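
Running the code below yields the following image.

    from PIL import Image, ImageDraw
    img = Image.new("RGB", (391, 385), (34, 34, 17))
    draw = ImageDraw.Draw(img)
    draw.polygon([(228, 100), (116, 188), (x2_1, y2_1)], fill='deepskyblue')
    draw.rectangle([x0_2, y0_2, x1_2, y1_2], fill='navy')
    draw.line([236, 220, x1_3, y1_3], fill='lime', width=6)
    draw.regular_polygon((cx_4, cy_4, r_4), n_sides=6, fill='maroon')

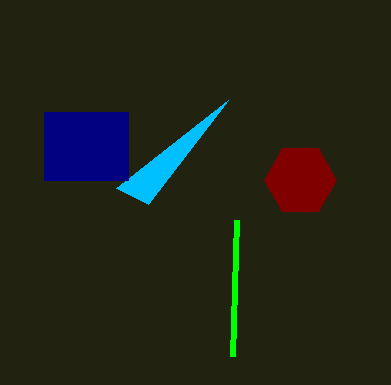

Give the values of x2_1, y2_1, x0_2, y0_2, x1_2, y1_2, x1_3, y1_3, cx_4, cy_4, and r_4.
x2_1 = 148, y2_1 = 204, x0_2 = 44, y0_2 = 112, x1_2 = 128, y1_2 = 180, x1_3 = 232, y1_3 = 356, cx_4 = 300, cy_4 = 180, r_4 = 36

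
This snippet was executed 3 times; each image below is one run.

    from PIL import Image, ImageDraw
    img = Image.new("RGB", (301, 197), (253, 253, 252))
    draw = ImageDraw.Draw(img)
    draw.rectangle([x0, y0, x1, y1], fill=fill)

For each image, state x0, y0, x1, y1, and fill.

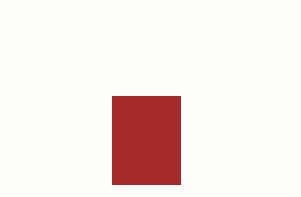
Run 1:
x0 = 112; y0 = 96; x1 = 180; y1 = 184; fill = 'brown'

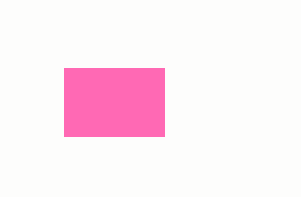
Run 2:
x0 = 64
y0 = 68
x1 = 164
y1 = 136
fill = 'hotpink'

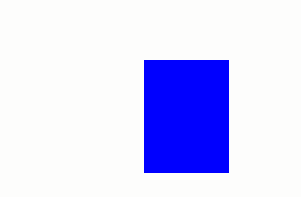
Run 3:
x0 = 144, y0 = 60, x1 = 228, y1 = 172, fill = 'blue'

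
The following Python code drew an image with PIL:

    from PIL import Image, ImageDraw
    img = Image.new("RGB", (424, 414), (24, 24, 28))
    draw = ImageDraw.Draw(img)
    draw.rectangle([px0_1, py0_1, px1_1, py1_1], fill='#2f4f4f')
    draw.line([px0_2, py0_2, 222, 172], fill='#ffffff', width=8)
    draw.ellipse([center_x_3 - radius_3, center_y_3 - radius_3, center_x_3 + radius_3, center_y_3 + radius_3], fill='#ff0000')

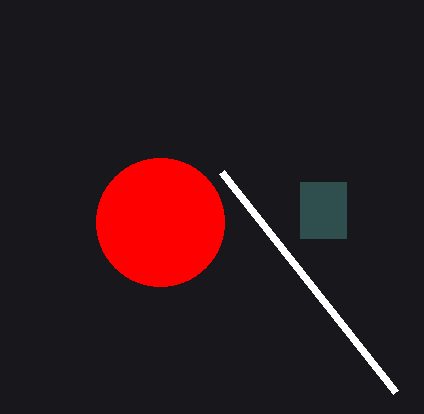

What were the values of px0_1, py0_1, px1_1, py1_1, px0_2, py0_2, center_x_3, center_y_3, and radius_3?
px0_1 = 300
py0_1 = 182
px1_1 = 346
py1_1 = 238
px0_2 = 396
py0_2 = 392
center_x_3 = 160
center_y_3 = 222
radius_3 = 64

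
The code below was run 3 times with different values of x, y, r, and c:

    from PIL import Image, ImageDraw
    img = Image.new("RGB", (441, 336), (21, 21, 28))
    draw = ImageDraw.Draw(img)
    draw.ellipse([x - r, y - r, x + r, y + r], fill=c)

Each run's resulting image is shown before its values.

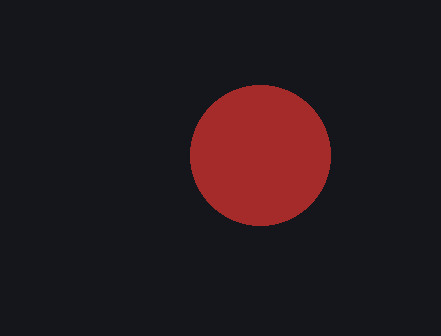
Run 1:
x = 260; y = 155; r = 70; c = 'brown'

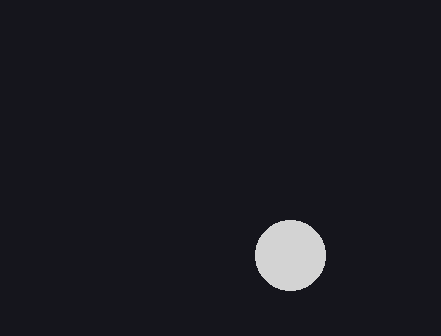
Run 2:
x = 290; y = 255; r = 35; c = 'lightgray'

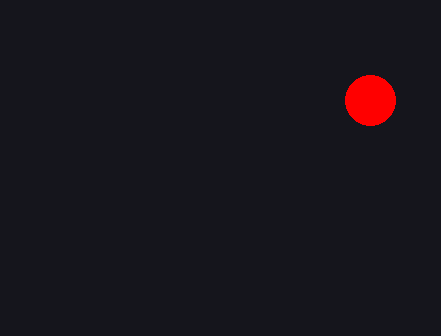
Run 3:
x = 370; y = 100; r = 25; c = 'red'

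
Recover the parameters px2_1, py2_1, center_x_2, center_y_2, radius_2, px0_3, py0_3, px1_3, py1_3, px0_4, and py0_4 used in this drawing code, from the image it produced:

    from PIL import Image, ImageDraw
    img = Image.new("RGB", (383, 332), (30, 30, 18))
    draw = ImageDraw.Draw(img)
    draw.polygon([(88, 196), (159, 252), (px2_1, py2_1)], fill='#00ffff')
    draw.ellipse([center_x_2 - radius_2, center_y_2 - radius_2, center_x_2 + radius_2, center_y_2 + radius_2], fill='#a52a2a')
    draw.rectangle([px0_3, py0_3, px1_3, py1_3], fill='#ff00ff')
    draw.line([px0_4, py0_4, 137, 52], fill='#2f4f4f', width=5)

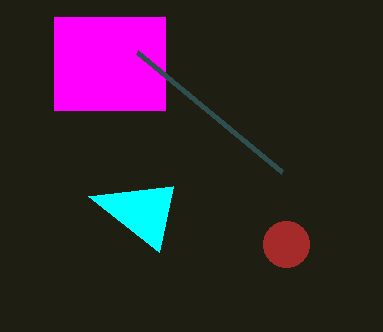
px2_1 = 173, py2_1 = 186, center_x_2 = 286, center_y_2 = 244, radius_2 = 23, px0_3 = 54, py0_3 = 17, px1_3 = 165, py1_3 = 110, px0_4 = 282, py0_4 = 172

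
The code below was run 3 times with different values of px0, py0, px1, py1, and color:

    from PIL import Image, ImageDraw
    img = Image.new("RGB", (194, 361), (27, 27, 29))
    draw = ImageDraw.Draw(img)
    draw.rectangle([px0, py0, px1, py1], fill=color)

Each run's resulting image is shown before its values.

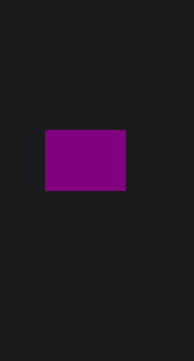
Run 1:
px0 = 45
py0 = 130
px1 = 125
py1 = 190
color = 'purple'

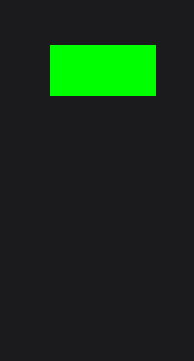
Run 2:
px0 = 50; py0 = 45; px1 = 155; py1 = 95; color = 'lime'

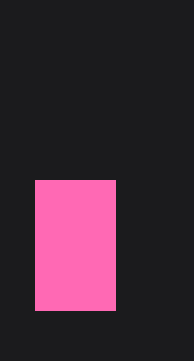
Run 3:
px0 = 35; py0 = 180; px1 = 115; py1 = 310; color = 'hotpink'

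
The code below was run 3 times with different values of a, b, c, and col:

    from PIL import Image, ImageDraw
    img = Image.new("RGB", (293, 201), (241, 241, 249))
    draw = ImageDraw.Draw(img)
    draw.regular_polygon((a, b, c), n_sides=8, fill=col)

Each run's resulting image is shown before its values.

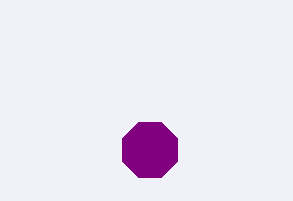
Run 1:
a = 150, b = 150, c = 30, col = 'purple'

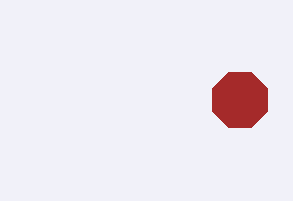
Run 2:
a = 240
b = 100
c = 30
col = 'brown'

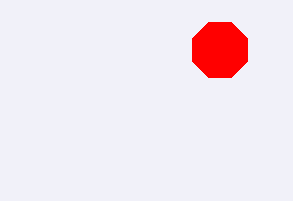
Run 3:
a = 220; b = 50; c = 30; col = 'red'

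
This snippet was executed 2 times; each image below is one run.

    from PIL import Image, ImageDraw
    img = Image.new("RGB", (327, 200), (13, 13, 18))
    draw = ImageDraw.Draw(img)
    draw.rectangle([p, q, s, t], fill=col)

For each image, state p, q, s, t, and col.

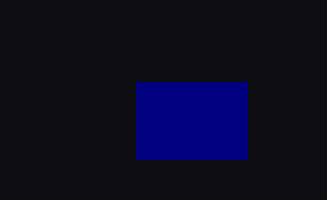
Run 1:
p = 136; q = 81; s = 246; t = 159; col = 'navy'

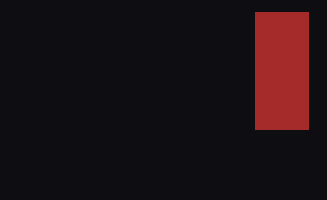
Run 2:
p = 255; q = 12; s = 308; t = 129; col = 'brown'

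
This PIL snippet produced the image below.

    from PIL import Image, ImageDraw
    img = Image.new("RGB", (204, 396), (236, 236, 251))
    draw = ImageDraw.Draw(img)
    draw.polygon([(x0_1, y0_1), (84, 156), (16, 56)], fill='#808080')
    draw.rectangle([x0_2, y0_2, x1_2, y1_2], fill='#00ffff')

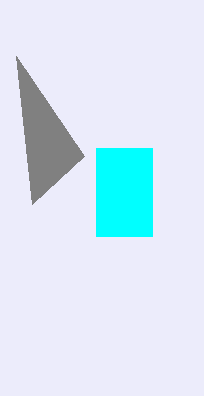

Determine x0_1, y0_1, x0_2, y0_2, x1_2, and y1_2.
x0_1 = 32; y0_1 = 204; x0_2 = 96; y0_2 = 148; x1_2 = 152; y1_2 = 236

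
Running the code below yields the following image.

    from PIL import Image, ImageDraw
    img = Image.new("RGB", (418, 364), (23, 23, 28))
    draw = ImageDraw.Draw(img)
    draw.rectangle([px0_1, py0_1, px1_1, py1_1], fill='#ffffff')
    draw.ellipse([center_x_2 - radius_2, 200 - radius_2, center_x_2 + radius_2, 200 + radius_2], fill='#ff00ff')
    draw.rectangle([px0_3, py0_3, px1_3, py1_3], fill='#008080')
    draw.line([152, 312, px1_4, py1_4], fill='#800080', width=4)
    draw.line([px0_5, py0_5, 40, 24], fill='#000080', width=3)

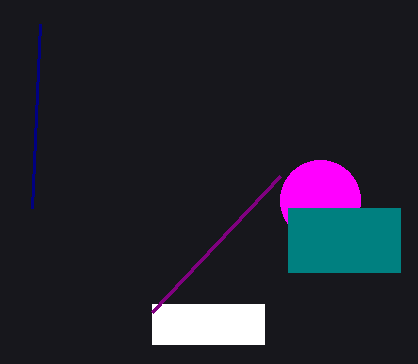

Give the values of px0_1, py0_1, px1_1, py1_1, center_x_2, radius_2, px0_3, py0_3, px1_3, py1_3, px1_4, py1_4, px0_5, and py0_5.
px0_1 = 152; py0_1 = 304; px1_1 = 264; py1_1 = 344; center_x_2 = 320; radius_2 = 40; px0_3 = 288; py0_3 = 208; px1_3 = 400; py1_3 = 272; px1_4 = 280; py1_4 = 176; px0_5 = 32; py0_5 = 208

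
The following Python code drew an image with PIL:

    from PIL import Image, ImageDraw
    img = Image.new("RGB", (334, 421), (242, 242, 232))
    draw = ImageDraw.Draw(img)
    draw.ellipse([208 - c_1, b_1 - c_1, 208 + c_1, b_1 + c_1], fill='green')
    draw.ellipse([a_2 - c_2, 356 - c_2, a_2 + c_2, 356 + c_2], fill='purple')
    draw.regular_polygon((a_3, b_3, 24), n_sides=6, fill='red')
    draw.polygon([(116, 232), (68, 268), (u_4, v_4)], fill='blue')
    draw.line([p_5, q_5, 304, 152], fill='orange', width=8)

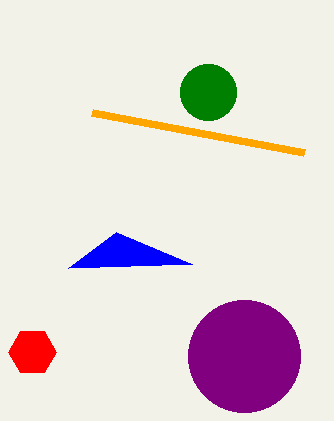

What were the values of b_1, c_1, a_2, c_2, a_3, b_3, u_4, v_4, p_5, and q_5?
b_1 = 92, c_1 = 28, a_2 = 244, c_2 = 56, a_3 = 32, b_3 = 352, u_4 = 192, v_4 = 264, p_5 = 92, q_5 = 112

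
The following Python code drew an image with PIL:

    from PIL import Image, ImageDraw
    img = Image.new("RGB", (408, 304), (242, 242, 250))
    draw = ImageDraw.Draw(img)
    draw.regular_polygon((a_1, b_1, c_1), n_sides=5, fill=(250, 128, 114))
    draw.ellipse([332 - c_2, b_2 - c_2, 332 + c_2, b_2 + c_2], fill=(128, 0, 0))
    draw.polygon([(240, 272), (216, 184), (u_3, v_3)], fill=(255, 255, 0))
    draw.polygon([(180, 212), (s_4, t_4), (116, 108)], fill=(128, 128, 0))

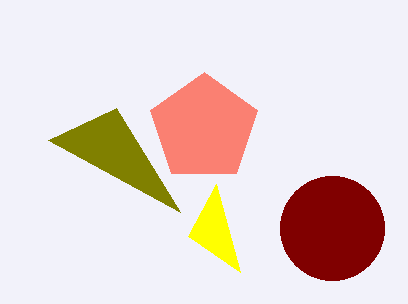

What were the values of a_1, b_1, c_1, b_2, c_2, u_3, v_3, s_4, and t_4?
a_1 = 204, b_1 = 128, c_1 = 56, b_2 = 228, c_2 = 52, u_3 = 188, v_3 = 236, s_4 = 48, t_4 = 140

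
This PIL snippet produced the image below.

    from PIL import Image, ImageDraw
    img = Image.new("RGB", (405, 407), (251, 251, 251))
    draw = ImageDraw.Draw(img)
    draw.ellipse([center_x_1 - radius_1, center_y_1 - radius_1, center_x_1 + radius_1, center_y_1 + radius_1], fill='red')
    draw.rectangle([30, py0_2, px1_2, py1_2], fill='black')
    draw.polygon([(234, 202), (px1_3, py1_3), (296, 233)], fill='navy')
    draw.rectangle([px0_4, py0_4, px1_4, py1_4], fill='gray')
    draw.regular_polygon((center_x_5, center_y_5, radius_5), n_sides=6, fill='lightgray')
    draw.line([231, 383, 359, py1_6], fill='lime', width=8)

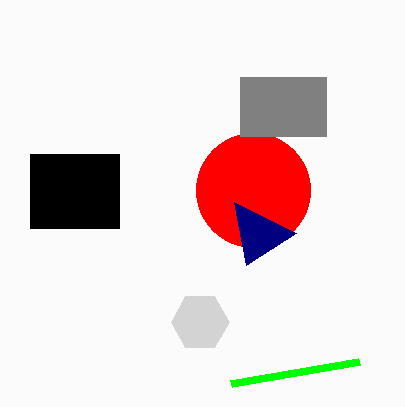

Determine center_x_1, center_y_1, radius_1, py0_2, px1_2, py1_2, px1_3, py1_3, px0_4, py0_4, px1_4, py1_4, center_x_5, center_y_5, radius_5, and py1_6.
center_x_1 = 253, center_y_1 = 190, radius_1 = 57, py0_2 = 154, px1_2 = 119, py1_2 = 228, px1_3 = 246, py1_3 = 265, px0_4 = 240, py0_4 = 77, px1_4 = 326, py1_4 = 136, center_x_5 = 200, center_y_5 = 322, radius_5 = 29, py1_6 = 361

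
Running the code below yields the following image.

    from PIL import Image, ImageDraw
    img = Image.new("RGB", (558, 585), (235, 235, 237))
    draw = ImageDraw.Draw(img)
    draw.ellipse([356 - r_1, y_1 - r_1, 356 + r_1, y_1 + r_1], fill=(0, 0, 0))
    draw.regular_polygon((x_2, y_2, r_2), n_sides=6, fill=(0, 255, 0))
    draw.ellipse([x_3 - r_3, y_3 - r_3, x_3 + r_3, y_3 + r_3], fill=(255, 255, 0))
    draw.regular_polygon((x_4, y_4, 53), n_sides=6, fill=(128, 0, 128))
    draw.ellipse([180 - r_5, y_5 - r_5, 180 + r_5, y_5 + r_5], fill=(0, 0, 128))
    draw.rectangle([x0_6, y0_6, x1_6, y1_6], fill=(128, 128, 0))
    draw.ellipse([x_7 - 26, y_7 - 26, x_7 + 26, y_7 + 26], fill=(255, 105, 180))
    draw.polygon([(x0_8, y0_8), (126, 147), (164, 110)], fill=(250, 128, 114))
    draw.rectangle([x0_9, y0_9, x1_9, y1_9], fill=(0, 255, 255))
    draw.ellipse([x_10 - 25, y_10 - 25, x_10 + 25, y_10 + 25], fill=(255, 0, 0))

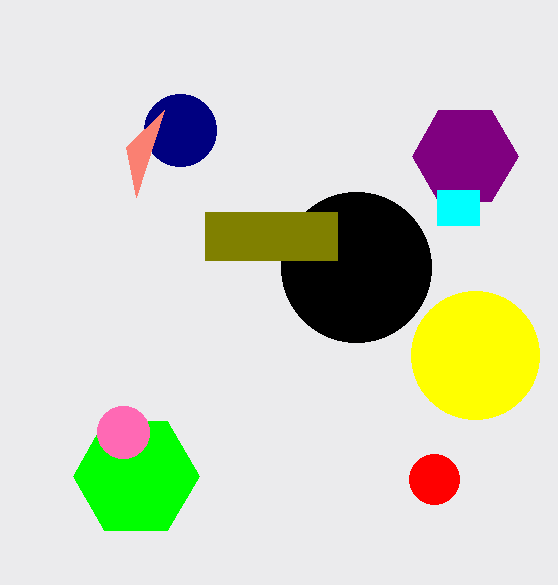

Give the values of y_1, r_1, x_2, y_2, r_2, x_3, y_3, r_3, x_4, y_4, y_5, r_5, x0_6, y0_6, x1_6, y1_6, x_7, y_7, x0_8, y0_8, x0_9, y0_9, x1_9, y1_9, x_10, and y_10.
y_1 = 267, r_1 = 75, x_2 = 136, y_2 = 476, r_2 = 63, x_3 = 475, y_3 = 355, r_3 = 64, x_4 = 465, y_4 = 156, y_5 = 130, r_5 = 36, x0_6 = 205, y0_6 = 212, x1_6 = 337, y1_6 = 260, x_7 = 123, y_7 = 432, x0_8 = 136, y0_8 = 197, x0_9 = 437, y0_9 = 190, x1_9 = 479, y1_9 = 225, x_10 = 434, y_10 = 479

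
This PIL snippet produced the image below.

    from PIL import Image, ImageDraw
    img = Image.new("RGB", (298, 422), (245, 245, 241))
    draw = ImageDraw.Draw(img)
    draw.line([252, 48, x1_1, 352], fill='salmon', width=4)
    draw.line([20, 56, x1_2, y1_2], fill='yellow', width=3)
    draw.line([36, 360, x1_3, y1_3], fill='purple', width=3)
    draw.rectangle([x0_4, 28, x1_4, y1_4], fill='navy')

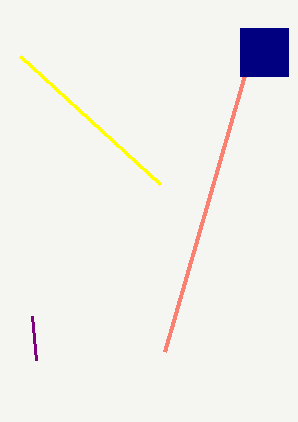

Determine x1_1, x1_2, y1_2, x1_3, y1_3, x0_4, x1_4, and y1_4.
x1_1 = 164
x1_2 = 160
y1_2 = 184
x1_3 = 32
y1_3 = 316
x0_4 = 240
x1_4 = 288
y1_4 = 76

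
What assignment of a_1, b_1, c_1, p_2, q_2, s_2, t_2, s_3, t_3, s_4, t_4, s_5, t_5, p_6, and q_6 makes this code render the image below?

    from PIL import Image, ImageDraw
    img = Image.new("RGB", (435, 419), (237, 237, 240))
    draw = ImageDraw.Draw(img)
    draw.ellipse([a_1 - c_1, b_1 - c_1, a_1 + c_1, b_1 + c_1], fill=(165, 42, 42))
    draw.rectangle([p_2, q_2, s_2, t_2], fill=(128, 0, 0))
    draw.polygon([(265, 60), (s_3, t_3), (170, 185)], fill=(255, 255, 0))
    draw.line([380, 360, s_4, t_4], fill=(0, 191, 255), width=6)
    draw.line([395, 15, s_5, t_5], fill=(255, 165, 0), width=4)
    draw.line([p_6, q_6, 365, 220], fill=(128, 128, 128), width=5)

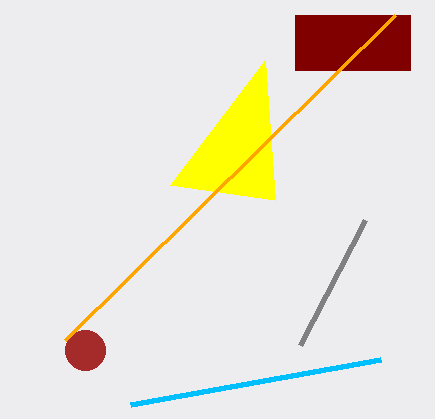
a_1 = 85, b_1 = 350, c_1 = 20, p_2 = 295, q_2 = 15, s_2 = 410, t_2 = 70, s_3 = 275, t_3 = 200, s_4 = 130, t_4 = 405, s_5 = 65, t_5 = 340, p_6 = 300, q_6 = 345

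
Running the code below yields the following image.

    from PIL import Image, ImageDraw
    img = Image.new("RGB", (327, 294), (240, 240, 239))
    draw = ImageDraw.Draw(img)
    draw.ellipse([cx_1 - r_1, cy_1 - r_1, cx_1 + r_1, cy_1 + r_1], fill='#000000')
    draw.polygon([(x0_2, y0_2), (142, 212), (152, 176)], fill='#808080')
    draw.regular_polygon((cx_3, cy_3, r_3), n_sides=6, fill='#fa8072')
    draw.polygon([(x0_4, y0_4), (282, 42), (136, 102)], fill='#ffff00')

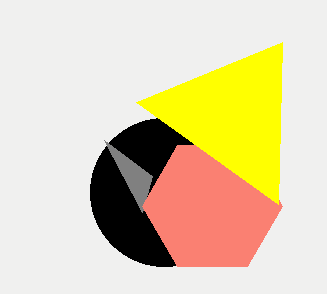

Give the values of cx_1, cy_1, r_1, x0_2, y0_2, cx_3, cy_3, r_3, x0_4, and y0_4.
cx_1 = 164
cy_1 = 192
r_1 = 74
x0_2 = 104
y0_2 = 140
cx_3 = 212
cy_3 = 206
r_3 = 70
x0_4 = 278
y0_4 = 204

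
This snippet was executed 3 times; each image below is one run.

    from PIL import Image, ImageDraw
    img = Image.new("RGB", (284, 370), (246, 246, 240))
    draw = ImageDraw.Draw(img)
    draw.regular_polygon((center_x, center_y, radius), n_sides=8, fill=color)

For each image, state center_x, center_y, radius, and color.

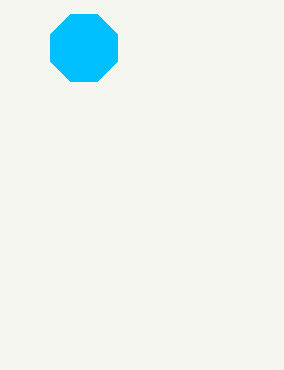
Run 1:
center_x = 84
center_y = 48
radius = 36
color = 'deepskyblue'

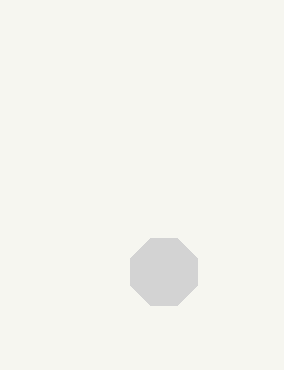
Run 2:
center_x = 164
center_y = 272
radius = 36
color = 'lightgray'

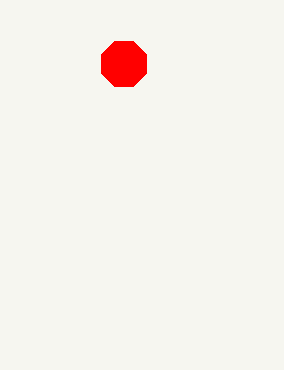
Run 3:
center_x = 124
center_y = 64
radius = 24
color = 'red'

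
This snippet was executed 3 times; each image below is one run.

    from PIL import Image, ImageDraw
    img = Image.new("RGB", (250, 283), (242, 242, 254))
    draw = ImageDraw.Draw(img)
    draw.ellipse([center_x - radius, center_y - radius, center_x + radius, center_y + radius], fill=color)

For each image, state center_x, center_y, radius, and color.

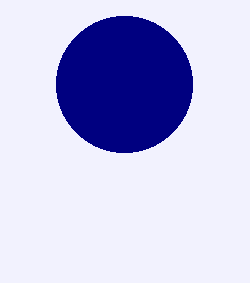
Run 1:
center_x = 124
center_y = 84
radius = 68
color = 'navy'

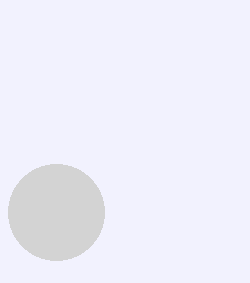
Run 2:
center_x = 56, center_y = 212, radius = 48, color = 'lightgray'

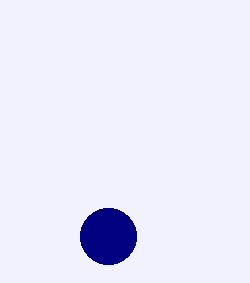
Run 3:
center_x = 108
center_y = 236
radius = 28
color = 'navy'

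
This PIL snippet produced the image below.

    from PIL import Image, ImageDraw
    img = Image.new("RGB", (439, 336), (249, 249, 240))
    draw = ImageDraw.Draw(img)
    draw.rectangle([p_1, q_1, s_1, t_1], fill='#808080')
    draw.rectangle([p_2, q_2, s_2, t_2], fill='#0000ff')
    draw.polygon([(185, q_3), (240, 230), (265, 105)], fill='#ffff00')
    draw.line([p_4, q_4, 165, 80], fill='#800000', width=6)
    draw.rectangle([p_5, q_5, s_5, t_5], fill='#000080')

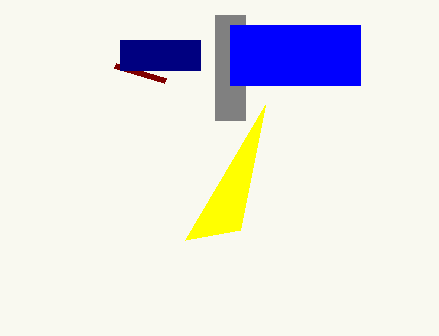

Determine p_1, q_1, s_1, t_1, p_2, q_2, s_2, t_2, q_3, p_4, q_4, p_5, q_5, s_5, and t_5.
p_1 = 215; q_1 = 15; s_1 = 245; t_1 = 120; p_2 = 230; q_2 = 25; s_2 = 360; t_2 = 85; q_3 = 240; p_4 = 115; q_4 = 65; p_5 = 120; q_5 = 40; s_5 = 200; t_5 = 70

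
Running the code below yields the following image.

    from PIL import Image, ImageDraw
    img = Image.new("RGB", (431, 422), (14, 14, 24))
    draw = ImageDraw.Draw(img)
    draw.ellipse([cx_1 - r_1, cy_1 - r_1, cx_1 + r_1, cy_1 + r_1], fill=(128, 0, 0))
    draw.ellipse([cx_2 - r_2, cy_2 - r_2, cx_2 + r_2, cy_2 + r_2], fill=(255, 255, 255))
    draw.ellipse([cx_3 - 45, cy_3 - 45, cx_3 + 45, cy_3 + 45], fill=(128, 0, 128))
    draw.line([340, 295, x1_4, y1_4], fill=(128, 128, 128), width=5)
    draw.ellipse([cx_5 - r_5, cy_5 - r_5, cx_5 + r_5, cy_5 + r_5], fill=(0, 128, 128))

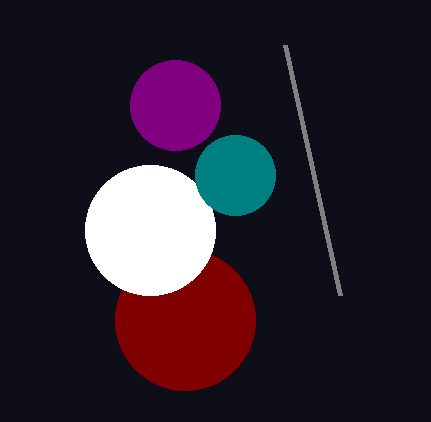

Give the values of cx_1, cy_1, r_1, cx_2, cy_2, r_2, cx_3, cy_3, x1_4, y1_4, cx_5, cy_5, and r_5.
cx_1 = 185; cy_1 = 320; r_1 = 70; cx_2 = 150; cy_2 = 230; r_2 = 65; cx_3 = 175; cy_3 = 105; x1_4 = 285; y1_4 = 45; cx_5 = 235; cy_5 = 175; r_5 = 40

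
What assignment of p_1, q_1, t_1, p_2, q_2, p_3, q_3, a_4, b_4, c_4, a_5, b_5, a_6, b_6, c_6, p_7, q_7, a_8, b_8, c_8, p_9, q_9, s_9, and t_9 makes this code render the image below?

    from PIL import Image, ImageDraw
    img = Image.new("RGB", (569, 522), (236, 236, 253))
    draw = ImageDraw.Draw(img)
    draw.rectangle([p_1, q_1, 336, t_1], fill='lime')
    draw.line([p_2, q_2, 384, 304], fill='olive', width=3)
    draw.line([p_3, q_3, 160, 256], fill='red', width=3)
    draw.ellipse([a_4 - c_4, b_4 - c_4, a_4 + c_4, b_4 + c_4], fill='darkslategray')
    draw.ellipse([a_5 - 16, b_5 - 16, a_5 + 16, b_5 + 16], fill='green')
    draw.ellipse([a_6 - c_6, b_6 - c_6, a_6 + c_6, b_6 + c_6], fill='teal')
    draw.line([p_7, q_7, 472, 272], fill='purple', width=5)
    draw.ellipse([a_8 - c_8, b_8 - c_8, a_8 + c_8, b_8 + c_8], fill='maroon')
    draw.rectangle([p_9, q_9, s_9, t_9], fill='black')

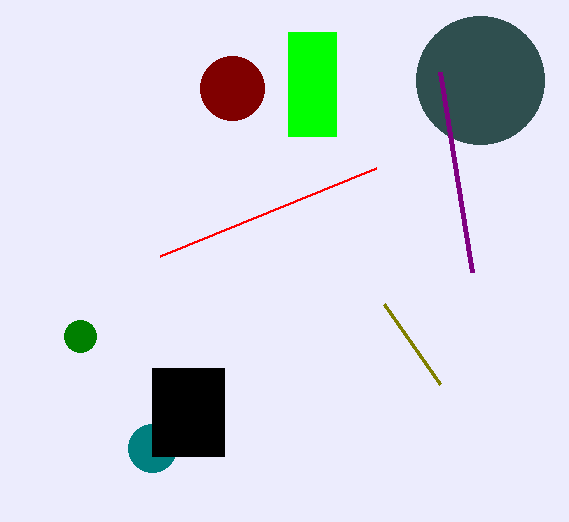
p_1 = 288
q_1 = 32
t_1 = 136
p_2 = 440
q_2 = 384
p_3 = 376
q_3 = 168
a_4 = 480
b_4 = 80
c_4 = 64
a_5 = 80
b_5 = 336
a_6 = 152
b_6 = 448
c_6 = 24
p_7 = 440
q_7 = 72
a_8 = 232
b_8 = 88
c_8 = 32
p_9 = 152
q_9 = 368
s_9 = 224
t_9 = 456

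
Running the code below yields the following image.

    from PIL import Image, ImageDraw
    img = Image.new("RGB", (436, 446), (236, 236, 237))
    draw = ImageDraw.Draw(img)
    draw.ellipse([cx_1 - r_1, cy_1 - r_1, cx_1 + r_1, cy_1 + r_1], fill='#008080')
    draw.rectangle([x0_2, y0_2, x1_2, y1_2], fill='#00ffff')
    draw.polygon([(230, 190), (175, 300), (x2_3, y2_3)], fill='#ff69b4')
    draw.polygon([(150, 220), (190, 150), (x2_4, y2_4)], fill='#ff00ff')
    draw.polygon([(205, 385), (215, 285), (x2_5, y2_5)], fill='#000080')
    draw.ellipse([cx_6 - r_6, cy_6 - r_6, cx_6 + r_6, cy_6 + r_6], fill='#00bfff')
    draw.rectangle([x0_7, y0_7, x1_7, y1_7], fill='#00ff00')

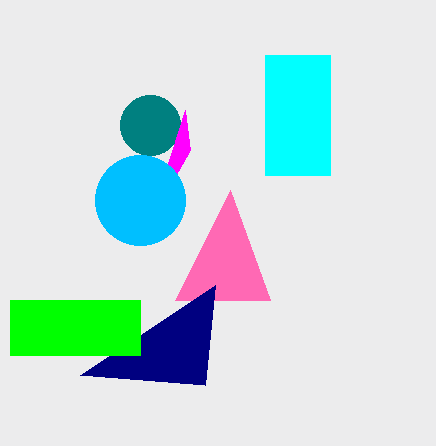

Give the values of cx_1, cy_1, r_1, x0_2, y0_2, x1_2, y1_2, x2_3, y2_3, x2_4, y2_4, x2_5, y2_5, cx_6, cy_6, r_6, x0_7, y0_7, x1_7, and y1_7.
cx_1 = 150
cy_1 = 125
r_1 = 30
x0_2 = 265
y0_2 = 55
x1_2 = 330
y1_2 = 175
x2_3 = 270
y2_3 = 300
x2_4 = 185
y2_4 = 110
x2_5 = 80
y2_5 = 375
cx_6 = 140
cy_6 = 200
r_6 = 45
x0_7 = 10
y0_7 = 300
x1_7 = 140
y1_7 = 355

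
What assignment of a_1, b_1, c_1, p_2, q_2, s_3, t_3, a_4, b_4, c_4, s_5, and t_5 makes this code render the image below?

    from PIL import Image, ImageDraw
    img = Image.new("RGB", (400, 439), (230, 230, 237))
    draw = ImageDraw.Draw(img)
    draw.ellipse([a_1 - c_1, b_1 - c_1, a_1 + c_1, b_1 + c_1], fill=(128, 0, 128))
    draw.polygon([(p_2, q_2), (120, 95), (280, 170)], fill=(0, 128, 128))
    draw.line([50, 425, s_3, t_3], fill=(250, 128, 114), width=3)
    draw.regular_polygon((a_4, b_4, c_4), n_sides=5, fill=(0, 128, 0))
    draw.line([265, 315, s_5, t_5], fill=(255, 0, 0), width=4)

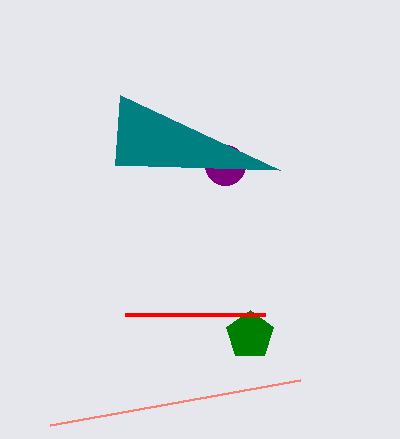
a_1 = 225, b_1 = 165, c_1 = 20, p_2 = 115, q_2 = 165, s_3 = 300, t_3 = 380, a_4 = 250, b_4 = 335, c_4 = 25, s_5 = 125, t_5 = 315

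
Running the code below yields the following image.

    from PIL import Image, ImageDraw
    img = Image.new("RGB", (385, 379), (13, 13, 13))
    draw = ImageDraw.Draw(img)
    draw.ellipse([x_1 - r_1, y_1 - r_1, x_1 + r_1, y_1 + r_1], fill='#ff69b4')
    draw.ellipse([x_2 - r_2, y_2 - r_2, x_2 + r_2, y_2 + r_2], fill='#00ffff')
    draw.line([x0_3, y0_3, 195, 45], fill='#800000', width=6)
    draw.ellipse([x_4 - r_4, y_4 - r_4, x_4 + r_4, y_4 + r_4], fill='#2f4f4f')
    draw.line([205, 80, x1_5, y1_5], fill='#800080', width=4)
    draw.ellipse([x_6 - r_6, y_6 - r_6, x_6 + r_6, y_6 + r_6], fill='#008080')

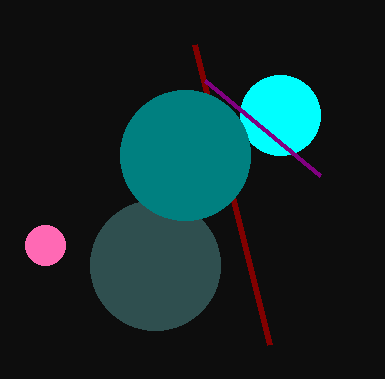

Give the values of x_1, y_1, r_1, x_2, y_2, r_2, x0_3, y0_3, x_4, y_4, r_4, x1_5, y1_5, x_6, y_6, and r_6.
x_1 = 45, y_1 = 245, r_1 = 20, x_2 = 280, y_2 = 115, r_2 = 40, x0_3 = 270, y0_3 = 345, x_4 = 155, y_4 = 265, r_4 = 65, x1_5 = 320, y1_5 = 175, x_6 = 185, y_6 = 155, r_6 = 65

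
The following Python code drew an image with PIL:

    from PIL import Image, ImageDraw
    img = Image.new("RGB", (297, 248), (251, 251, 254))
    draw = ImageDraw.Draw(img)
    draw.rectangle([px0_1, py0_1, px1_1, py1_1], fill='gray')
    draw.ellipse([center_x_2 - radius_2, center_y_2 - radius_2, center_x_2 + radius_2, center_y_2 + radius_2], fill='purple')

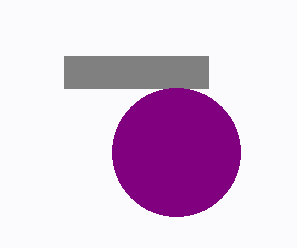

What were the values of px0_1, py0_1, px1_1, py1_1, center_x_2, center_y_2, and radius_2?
px0_1 = 64
py0_1 = 56
px1_1 = 208
py1_1 = 88
center_x_2 = 176
center_y_2 = 152
radius_2 = 64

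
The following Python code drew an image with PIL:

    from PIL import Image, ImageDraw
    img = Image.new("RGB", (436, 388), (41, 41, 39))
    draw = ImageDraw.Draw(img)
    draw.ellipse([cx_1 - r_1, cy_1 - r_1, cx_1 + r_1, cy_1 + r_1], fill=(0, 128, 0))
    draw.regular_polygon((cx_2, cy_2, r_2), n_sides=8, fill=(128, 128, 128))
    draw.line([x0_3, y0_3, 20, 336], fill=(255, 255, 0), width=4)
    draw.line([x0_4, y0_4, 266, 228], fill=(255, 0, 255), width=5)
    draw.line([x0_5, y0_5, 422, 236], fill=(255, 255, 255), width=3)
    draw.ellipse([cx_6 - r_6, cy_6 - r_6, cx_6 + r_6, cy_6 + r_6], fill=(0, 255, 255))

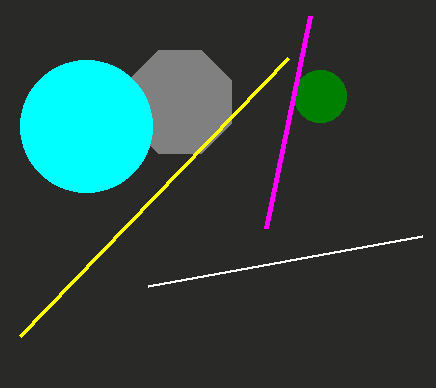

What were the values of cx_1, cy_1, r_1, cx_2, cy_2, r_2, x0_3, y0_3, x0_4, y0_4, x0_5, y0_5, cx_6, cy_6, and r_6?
cx_1 = 320; cy_1 = 96; r_1 = 26; cx_2 = 180; cy_2 = 102; r_2 = 56; x0_3 = 288; y0_3 = 58; x0_4 = 310; y0_4 = 16; x0_5 = 148; y0_5 = 286; cx_6 = 86; cy_6 = 126; r_6 = 66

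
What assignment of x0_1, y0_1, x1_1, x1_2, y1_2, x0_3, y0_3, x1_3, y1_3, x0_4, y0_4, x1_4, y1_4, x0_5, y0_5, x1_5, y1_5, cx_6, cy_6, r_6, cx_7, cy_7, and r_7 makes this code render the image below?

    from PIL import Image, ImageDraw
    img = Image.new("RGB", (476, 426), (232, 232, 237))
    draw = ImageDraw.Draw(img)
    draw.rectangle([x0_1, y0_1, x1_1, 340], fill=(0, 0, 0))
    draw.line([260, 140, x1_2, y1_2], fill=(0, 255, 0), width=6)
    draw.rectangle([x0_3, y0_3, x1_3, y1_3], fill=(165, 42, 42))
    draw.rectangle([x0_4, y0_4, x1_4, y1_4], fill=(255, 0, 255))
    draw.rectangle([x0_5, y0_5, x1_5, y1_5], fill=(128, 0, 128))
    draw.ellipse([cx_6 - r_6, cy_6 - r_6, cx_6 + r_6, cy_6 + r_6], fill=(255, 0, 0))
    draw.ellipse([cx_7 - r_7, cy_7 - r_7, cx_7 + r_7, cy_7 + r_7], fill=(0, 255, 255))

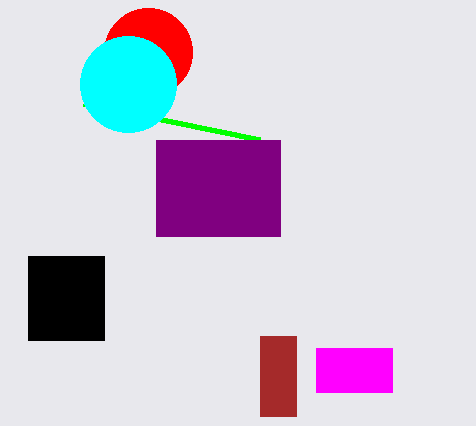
x0_1 = 28; y0_1 = 256; x1_1 = 104; x1_2 = 84; y1_2 = 104; x0_3 = 260; y0_3 = 336; x1_3 = 296; y1_3 = 416; x0_4 = 316; y0_4 = 348; x1_4 = 392; y1_4 = 392; x0_5 = 156; y0_5 = 140; x1_5 = 280; y1_5 = 236; cx_6 = 148; cy_6 = 52; r_6 = 44; cx_7 = 128; cy_7 = 84; r_7 = 48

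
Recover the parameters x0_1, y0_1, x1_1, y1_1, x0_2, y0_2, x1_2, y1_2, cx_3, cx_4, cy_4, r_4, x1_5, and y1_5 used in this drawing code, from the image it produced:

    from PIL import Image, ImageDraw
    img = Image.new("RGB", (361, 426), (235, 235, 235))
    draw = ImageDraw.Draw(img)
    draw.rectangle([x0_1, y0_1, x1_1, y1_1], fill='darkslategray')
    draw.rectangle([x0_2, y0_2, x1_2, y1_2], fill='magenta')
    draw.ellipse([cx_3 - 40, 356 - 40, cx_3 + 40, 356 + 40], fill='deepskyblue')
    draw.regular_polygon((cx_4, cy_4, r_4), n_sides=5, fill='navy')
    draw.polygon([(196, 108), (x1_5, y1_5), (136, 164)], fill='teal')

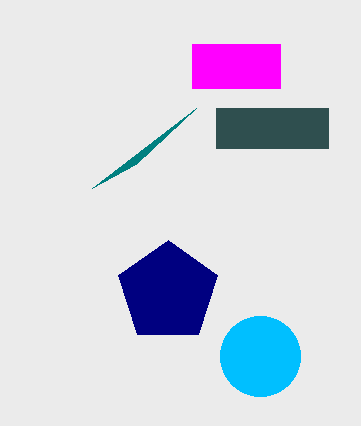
x0_1 = 216, y0_1 = 108, x1_1 = 328, y1_1 = 148, x0_2 = 192, y0_2 = 44, x1_2 = 280, y1_2 = 88, cx_3 = 260, cx_4 = 168, cy_4 = 292, r_4 = 52, x1_5 = 92, y1_5 = 188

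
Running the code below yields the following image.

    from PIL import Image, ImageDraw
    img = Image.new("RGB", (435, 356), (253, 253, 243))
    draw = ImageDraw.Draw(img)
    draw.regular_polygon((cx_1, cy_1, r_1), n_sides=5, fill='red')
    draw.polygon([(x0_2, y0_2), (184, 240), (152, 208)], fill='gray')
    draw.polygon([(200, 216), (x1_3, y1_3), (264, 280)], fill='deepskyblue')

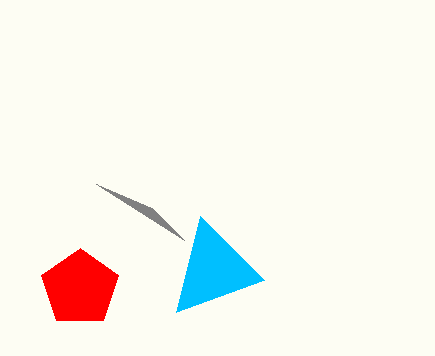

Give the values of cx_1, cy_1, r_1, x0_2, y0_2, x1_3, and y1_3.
cx_1 = 80; cy_1 = 288; r_1 = 40; x0_2 = 96; y0_2 = 184; x1_3 = 176; y1_3 = 312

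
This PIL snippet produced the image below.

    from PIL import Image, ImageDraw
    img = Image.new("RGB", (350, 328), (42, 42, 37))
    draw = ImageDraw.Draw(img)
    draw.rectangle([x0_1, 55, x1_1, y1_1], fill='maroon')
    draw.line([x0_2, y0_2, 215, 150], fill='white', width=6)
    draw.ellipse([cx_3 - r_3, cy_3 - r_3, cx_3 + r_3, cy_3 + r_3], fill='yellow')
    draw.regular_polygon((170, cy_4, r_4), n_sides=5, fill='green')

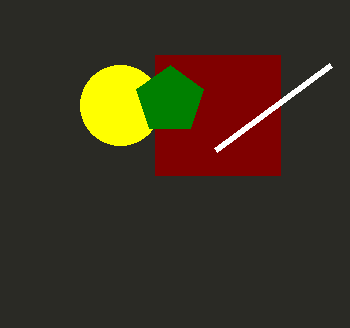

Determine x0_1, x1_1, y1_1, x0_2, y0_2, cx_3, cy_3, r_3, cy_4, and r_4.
x0_1 = 155
x1_1 = 280
y1_1 = 175
x0_2 = 330
y0_2 = 65
cx_3 = 120
cy_3 = 105
r_3 = 40
cy_4 = 100
r_4 = 35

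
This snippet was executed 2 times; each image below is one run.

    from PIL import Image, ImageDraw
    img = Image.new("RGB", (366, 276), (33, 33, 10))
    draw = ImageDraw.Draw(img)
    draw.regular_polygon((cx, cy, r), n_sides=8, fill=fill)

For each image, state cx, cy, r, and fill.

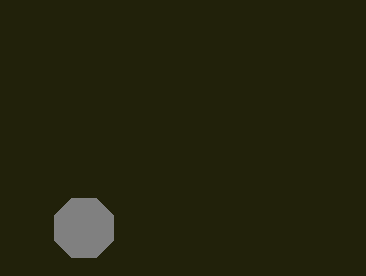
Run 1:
cx = 84
cy = 228
r = 32
fill = 'gray'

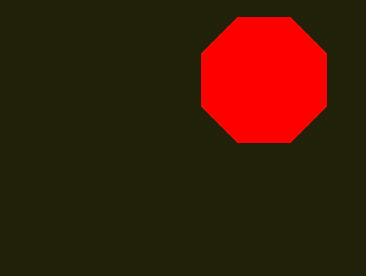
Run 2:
cx = 264; cy = 80; r = 68; fill = 'red'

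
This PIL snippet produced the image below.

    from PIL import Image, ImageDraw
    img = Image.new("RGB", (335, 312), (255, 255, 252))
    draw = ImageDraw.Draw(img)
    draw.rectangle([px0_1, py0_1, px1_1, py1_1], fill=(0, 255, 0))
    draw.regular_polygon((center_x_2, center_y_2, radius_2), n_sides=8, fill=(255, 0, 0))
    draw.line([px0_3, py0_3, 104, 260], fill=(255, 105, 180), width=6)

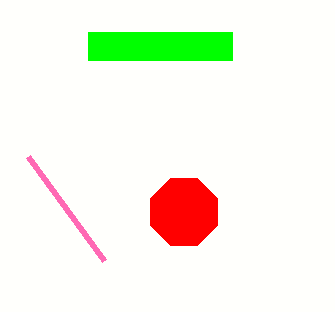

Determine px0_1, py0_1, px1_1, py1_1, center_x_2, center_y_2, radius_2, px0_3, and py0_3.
px0_1 = 88; py0_1 = 32; px1_1 = 232; py1_1 = 60; center_x_2 = 184; center_y_2 = 212; radius_2 = 36; px0_3 = 28; py0_3 = 156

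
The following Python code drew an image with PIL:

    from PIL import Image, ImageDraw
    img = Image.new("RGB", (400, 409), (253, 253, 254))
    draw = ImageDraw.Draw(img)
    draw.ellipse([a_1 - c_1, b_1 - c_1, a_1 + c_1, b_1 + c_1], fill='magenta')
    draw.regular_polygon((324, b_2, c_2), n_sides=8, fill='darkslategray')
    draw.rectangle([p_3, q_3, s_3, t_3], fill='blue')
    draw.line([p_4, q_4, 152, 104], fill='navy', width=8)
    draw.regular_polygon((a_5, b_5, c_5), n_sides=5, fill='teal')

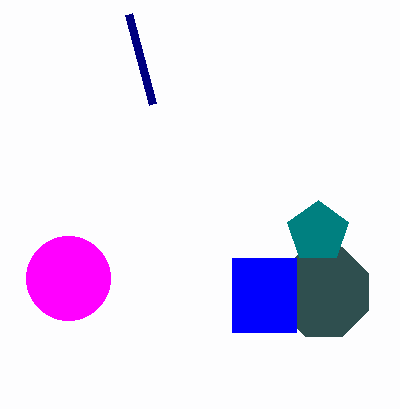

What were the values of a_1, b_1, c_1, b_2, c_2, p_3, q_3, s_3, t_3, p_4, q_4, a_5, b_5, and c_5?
a_1 = 68, b_1 = 278, c_1 = 42, b_2 = 292, c_2 = 48, p_3 = 232, q_3 = 258, s_3 = 296, t_3 = 332, p_4 = 128, q_4 = 14, a_5 = 318, b_5 = 232, c_5 = 32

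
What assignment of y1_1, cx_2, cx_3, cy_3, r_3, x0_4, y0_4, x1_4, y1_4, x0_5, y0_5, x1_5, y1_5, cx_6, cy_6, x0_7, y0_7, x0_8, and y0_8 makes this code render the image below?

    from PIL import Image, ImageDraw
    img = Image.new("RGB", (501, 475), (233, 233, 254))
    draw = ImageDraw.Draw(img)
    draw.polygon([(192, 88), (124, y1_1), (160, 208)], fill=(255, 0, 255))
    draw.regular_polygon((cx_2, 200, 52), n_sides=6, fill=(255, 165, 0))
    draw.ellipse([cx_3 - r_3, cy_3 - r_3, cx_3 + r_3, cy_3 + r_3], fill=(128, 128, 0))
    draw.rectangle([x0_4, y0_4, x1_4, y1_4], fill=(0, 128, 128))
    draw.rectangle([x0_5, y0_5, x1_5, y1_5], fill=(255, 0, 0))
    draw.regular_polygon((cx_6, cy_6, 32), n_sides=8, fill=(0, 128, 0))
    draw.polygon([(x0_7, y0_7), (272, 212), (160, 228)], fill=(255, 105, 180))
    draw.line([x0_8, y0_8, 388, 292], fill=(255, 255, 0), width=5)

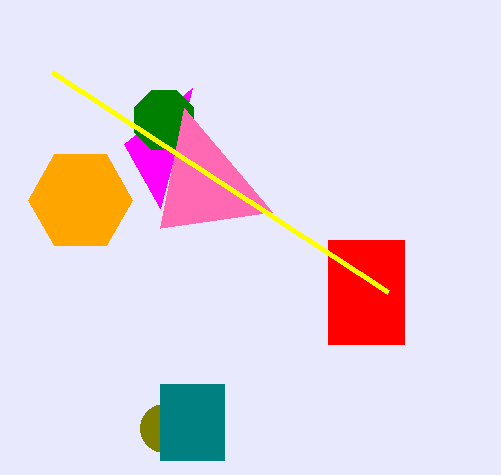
y1_1 = 144
cx_2 = 80
cx_3 = 164
cy_3 = 428
r_3 = 24
x0_4 = 160
y0_4 = 384
x1_4 = 224
y1_4 = 460
x0_5 = 328
y0_5 = 240
x1_5 = 404
y1_5 = 344
cx_6 = 164
cy_6 = 120
x0_7 = 184
y0_7 = 108
x0_8 = 52
y0_8 = 72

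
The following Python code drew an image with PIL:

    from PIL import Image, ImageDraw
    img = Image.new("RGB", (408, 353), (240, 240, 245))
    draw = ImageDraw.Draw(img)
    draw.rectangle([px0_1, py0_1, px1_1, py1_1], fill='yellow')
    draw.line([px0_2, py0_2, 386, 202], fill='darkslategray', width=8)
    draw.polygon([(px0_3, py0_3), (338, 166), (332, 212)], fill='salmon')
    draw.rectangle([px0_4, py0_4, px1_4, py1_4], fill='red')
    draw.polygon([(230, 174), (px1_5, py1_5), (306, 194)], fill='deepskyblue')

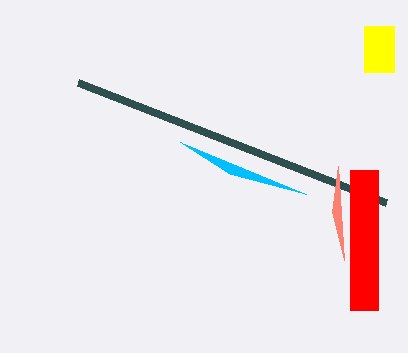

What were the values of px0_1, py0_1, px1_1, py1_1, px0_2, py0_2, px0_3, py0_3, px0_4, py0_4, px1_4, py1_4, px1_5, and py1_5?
px0_1 = 364, py0_1 = 26, px1_1 = 394, py1_1 = 72, px0_2 = 78, py0_2 = 82, px0_3 = 344, py0_3 = 260, px0_4 = 350, py0_4 = 170, px1_4 = 378, py1_4 = 310, px1_5 = 180, py1_5 = 142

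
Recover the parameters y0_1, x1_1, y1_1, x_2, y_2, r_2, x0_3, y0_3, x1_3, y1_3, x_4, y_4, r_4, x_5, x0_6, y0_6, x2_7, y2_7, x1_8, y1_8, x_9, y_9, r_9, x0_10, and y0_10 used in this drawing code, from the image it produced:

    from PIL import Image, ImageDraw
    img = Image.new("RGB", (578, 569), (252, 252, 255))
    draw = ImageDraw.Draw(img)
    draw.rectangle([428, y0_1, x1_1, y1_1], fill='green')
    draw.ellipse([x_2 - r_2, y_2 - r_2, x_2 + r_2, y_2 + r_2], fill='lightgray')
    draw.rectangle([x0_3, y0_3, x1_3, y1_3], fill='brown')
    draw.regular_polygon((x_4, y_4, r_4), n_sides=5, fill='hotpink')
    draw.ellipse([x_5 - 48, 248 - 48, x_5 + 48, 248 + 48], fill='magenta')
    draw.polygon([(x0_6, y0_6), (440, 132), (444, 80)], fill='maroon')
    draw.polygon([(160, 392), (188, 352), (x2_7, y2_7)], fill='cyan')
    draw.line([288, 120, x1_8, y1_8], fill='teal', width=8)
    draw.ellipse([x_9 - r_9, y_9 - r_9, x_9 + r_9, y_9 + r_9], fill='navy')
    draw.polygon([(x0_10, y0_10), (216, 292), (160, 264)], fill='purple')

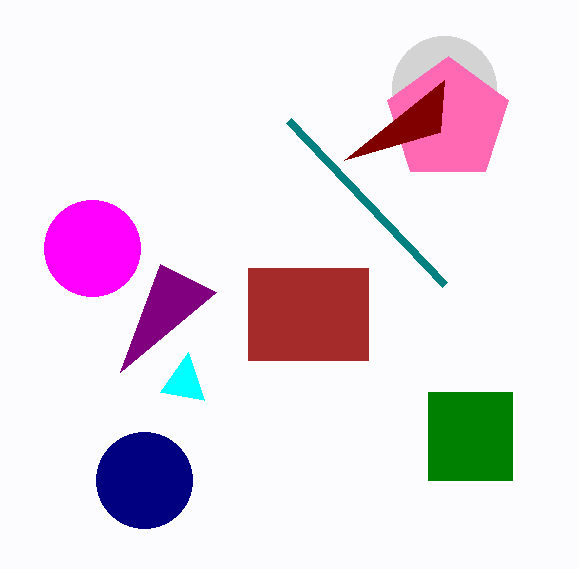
y0_1 = 392; x1_1 = 512; y1_1 = 480; x_2 = 444; y_2 = 88; r_2 = 52; x0_3 = 248; y0_3 = 268; x1_3 = 368; y1_3 = 360; x_4 = 448; y_4 = 120; r_4 = 64; x_5 = 92; x0_6 = 344; y0_6 = 160; x2_7 = 204; y2_7 = 400; x1_8 = 444; y1_8 = 284; x_9 = 144; y_9 = 480; r_9 = 48; x0_10 = 120; y0_10 = 372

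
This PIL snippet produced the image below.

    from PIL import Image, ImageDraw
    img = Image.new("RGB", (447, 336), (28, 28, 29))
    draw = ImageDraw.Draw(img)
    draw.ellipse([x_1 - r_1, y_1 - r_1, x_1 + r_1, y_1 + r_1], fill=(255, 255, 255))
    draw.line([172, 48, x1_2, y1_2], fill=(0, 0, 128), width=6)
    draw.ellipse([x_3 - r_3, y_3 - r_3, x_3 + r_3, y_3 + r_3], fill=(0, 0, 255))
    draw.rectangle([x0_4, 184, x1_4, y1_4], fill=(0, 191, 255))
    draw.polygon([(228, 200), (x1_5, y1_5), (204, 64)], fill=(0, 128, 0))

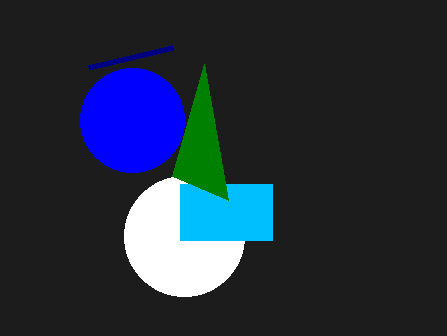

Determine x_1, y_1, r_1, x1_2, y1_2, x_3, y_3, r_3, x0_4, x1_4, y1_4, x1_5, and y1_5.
x_1 = 184
y_1 = 236
r_1 = 60
x1_2 = 88
y1_2 = 68
x_3 = 132
y_3 = 120
r_3 = 52
x0_4 = 180
x1_4 = 272
y1_4 = 240
x1_5 = 172
y1_5 = 176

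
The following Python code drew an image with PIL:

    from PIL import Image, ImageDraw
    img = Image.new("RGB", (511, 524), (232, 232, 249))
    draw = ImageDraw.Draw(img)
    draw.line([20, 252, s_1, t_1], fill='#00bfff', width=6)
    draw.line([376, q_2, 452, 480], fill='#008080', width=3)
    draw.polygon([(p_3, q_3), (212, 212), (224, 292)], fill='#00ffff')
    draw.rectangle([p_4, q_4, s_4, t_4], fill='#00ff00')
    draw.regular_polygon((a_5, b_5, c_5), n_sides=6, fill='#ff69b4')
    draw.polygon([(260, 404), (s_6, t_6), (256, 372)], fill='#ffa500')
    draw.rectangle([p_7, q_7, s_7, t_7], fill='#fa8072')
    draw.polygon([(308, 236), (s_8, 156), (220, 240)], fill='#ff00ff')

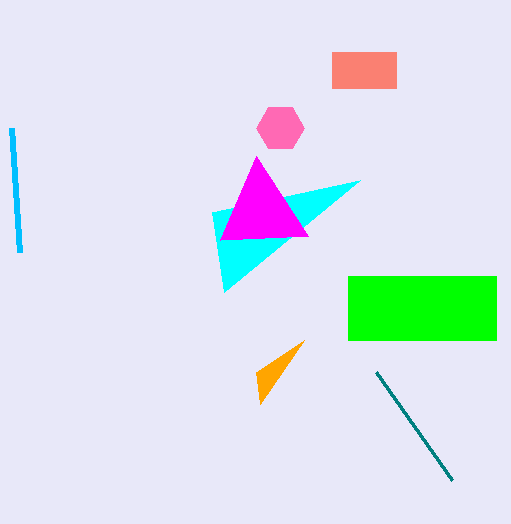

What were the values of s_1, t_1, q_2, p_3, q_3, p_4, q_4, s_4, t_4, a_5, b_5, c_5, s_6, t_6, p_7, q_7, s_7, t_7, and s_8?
s_1 = 12, t_1 = 128, q_2 = 372, p_3 = 360, q_3 = 180, p_4 = 348, q_4 = 276, s_4 = 496, t_4 = 340, a_5 = 280, b_5 = 128, c_5 = 24, s_6 = 304, t_6 = 340, p_7 = 332, q_7 = 52, s_7 = 396, t_7 = 88, s_8 = 256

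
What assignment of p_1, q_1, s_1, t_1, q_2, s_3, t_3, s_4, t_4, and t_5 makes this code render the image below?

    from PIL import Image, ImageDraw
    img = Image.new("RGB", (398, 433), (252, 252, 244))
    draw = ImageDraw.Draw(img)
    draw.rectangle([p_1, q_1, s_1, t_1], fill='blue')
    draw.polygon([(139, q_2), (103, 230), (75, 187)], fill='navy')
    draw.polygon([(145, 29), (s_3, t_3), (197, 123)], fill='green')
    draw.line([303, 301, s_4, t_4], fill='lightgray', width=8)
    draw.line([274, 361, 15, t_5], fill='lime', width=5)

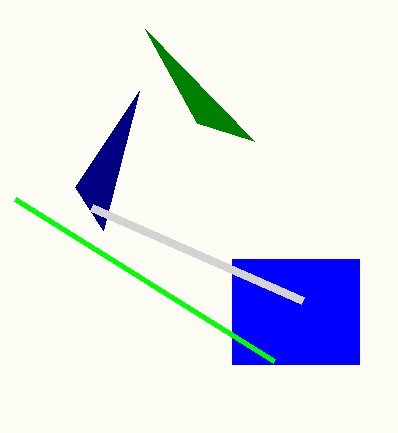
p_1 = 232, q_1 = 259, s_1 = 359, t_1 = 364, q_2 = 91, s_3 = 254, t_3 = 141, s_4 = 92, t_4 = 208, t_5 = 199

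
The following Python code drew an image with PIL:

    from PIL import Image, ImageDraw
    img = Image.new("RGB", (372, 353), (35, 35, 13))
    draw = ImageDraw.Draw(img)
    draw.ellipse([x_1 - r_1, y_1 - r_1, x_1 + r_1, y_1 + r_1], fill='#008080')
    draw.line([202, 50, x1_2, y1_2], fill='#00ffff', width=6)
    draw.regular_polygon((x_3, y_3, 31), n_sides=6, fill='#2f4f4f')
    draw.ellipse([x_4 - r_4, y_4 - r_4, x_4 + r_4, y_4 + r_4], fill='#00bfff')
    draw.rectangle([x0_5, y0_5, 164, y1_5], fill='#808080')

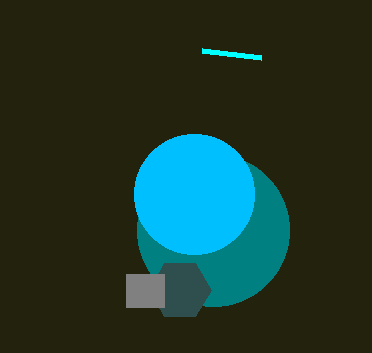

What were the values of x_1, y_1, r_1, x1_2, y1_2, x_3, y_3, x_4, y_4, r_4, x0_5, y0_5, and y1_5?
x_1 = 213; y_1 = 230; r_1 = 76; x1_2 = 261; y1_2 = 57; x_3 = 180; y_3 = 290; x_4 = 194; y_4 = 194; r_4 = 60; x0_5 = 126; y0_5 = 274; y1_5 = 307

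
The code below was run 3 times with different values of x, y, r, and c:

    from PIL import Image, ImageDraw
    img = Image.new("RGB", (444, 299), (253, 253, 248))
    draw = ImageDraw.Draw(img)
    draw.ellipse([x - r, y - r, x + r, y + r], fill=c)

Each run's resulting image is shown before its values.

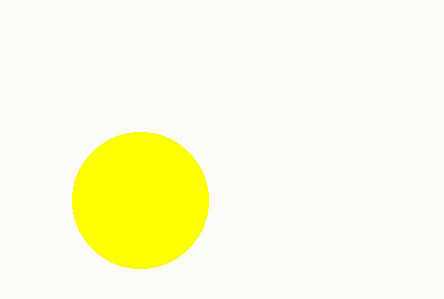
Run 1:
x = 140; y = 200; r = 68; c = 'yellow'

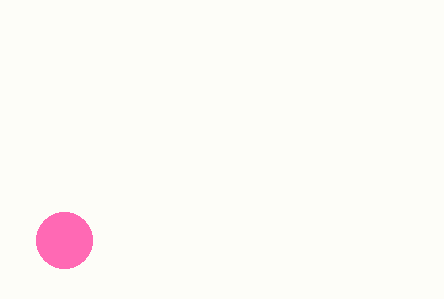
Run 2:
x = 64; y = 240; r = 28; c = 'hotpink'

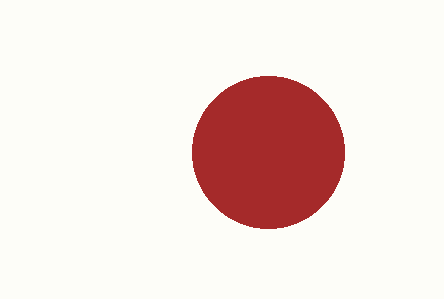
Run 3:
x = 268; y = 152; r = 76; c = 'brown'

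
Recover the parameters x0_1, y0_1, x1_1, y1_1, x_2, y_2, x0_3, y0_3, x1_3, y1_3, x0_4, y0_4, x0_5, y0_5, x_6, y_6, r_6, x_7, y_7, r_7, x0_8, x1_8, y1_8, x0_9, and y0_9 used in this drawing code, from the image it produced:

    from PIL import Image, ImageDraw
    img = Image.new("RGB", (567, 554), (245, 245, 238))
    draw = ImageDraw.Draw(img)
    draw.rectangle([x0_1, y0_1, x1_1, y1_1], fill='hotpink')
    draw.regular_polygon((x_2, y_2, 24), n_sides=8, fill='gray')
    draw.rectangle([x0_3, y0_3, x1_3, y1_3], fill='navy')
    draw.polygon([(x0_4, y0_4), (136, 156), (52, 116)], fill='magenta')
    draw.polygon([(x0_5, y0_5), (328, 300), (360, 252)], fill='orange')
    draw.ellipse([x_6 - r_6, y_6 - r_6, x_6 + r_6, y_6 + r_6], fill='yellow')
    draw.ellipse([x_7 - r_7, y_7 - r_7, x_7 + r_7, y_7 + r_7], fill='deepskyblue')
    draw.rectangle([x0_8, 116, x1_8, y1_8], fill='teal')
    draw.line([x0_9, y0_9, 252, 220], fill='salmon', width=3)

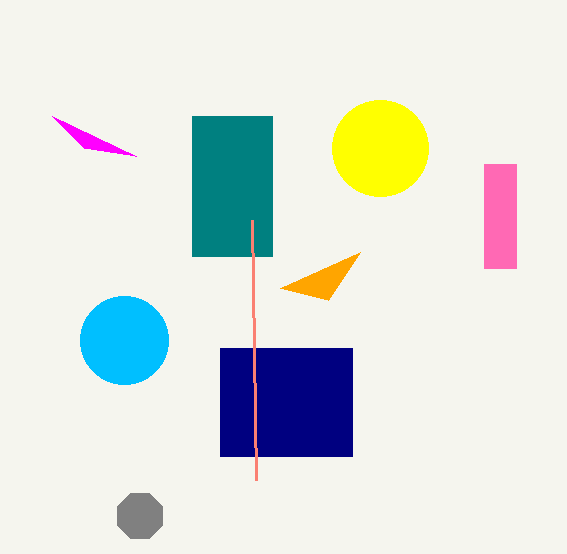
x0_1 = 484, y0_1 = 164, x1_1 = 516, y1_1 = 268, x_2 = 140, y_2 = 516, x0_3 = 220, y0_3 = 348, x1_3 = 352, y1_3 = 456, x0_4 = 84, y0_4 = 148, x0_5 = 280, y0_5 = 288, x_6 = 380, y_6 = 148, r_6 = 48, x_7 = 124, y_7 = 340, r_7 = 44, x0_8 = 192, x1_8 = 272, y1_8 = 256, x0_9 = 256, y0_9 = 480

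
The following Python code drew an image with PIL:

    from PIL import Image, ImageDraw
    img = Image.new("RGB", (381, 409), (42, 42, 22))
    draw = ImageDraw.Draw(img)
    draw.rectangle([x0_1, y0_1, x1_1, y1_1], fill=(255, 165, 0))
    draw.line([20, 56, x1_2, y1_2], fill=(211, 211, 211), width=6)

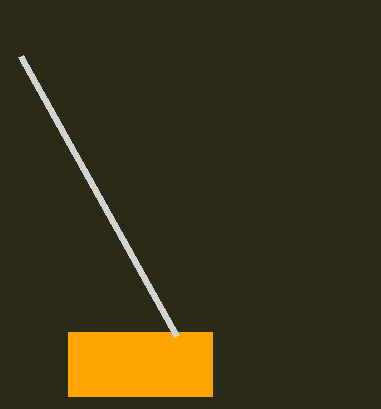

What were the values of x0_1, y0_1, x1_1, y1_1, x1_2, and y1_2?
x0_1 = 68; y0_1 = 332; x1_1 = 212; y1_1 = 396; x1_2 = 176; y1_2 = 336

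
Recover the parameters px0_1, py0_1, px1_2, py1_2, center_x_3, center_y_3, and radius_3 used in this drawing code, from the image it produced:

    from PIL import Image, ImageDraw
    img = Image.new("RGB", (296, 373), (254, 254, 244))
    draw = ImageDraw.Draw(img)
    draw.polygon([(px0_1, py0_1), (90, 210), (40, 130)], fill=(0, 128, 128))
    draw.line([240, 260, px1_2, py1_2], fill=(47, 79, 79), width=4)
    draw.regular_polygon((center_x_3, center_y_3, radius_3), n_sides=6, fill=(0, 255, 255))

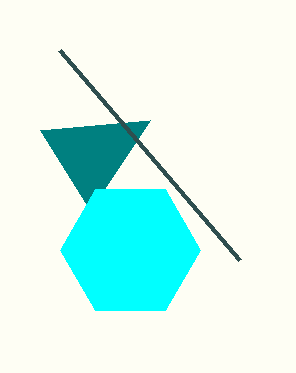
px0_1 = 150
py0_1 = 120
px1_2 = 60
py1_2 = 50
center_x_3 = 130
center_y_3 = 250
radius_3 = 70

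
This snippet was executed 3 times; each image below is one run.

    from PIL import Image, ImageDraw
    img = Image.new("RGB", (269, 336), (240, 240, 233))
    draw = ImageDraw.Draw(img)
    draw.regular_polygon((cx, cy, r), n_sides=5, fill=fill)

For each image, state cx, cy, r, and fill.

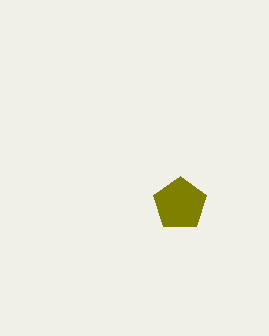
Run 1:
cx = 180, cy = 204, r = 28, fill = 'olive'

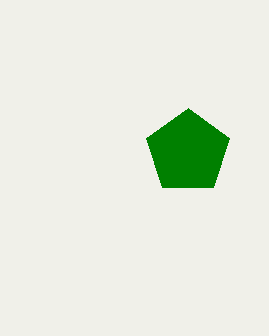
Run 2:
cx = 188; cy = 152; r = 44; fill = 'green'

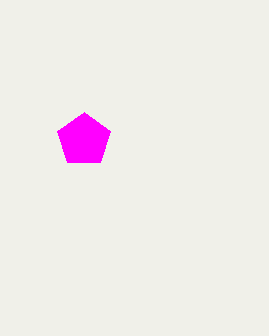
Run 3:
cx = 84; cy = 140; r = 28; fill = 'magenta'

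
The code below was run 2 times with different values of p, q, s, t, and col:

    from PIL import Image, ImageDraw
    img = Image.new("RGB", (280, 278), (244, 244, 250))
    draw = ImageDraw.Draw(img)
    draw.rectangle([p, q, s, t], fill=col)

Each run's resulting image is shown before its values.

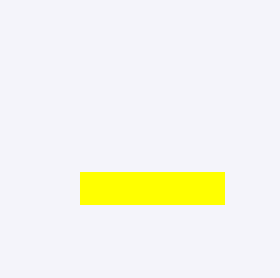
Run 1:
p = 80
q = 172
s = 224
t = 204
col = 'yellow'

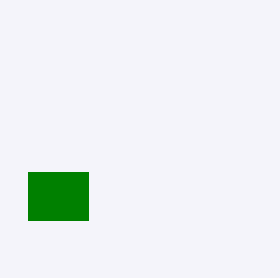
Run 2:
p = 28, q = 172, s = 88, t = 220, col = 'green'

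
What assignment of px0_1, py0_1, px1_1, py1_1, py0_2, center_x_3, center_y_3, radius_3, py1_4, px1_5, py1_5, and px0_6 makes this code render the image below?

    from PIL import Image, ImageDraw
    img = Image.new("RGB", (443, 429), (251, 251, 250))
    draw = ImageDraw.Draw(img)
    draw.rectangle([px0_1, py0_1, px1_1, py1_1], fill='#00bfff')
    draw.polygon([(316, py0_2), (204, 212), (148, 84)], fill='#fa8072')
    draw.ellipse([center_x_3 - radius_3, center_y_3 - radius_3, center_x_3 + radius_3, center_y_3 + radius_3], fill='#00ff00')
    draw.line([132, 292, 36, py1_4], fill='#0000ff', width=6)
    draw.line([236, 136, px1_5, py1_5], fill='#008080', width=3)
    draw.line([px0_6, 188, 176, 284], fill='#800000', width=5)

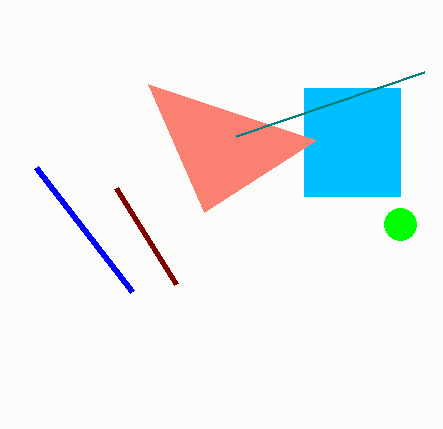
px0_1 = 304; py0_1 = 88; px1_1 = 400; py1_1 = 196; py0_2 = 140; center_x_3 = 400; center_y_3 = 224; radius_3 = 16; py1_4 = 168; px1_5 = 424; py1_5 = 72; px0_6 = 116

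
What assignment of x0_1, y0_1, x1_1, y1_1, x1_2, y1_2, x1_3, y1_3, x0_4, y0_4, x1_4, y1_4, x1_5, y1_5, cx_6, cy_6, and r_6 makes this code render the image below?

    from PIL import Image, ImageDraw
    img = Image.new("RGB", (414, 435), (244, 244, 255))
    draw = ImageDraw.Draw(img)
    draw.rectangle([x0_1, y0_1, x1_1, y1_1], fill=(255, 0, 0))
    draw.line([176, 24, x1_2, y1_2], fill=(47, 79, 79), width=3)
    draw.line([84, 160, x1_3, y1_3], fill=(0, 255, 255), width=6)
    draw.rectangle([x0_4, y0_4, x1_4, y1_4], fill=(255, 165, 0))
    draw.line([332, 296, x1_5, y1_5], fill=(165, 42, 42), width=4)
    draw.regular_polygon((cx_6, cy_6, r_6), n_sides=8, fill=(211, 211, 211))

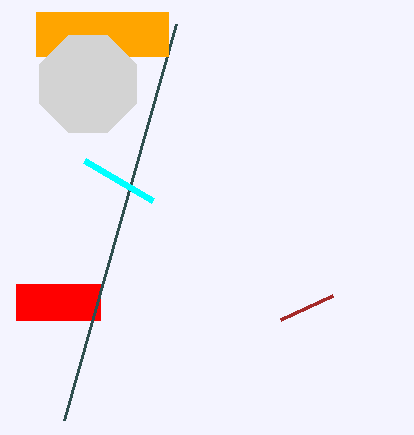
x0_1 = 16, y0_1 = 284, x1_1 = 100, y1_1 = 320, x1_2 = 64, y1_2 = 420, x1_3 = 152, y1_3 = 200, x0_4 = 36, y0_4 = 12, x1_4 = 168, y1_4 = 56, x1_5 = 280, y1_5 = 320, cx_6 = 88, cy_6 = 84, r_6 = 52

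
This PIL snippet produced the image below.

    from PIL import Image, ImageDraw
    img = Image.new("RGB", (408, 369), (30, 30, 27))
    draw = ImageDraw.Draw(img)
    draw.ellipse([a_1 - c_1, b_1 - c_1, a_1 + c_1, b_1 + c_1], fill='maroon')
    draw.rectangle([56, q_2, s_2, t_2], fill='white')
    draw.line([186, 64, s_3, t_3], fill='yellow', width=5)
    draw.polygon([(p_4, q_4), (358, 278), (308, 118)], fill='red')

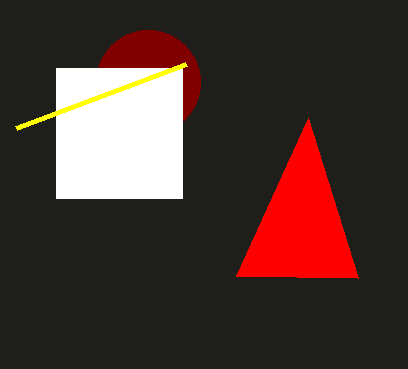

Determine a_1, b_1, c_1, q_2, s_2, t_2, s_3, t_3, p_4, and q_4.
a_1 = 148
b_1 = 82
c_1 = 52
q_2 = 68
s_2 = 182
t_2 = 198
s_3 = 16
t_3 = 128
p_4 = 236
q_4 = 276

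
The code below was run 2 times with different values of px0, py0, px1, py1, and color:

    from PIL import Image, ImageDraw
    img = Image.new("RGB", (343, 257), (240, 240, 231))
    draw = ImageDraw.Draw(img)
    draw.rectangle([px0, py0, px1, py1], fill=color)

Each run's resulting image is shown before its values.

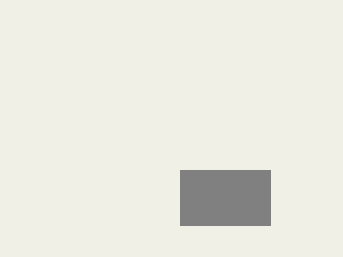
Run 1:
px0 = 180; py0 = 170; px1 = 270; py1 = 225; color = 'gray'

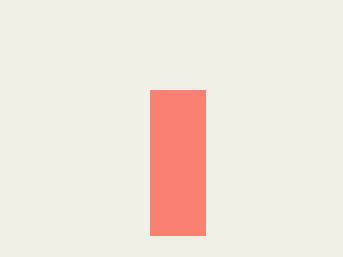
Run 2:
px0 = 150
py0 = 90
px1 = 205
py1 = 235
color = 'salmon'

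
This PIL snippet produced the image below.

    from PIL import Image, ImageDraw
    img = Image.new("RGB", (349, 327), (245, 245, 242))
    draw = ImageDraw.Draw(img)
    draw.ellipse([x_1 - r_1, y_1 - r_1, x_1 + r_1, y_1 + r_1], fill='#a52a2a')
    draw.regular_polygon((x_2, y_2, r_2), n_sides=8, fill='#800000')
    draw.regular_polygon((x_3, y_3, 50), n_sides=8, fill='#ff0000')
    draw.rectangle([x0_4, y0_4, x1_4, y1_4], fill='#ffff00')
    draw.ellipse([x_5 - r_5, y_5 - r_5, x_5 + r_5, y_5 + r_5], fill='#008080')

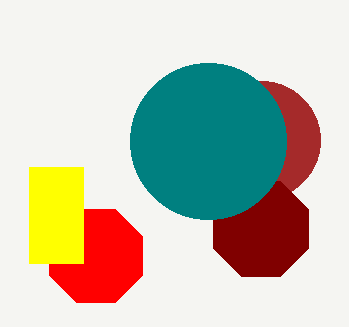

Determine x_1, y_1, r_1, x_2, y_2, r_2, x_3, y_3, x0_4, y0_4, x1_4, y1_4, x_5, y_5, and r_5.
x_1 = 261
y_1 = 140
r_1 = 59
x_2 = 261
y_2 = 229
r_2 = 51
x_3 = 96
y_3 = 256
x0_4 = 29
y0_4 = 167
x1_4 = 83
y1_4 = 263
x_5 = 208
y_5 = 141
r_5 = 78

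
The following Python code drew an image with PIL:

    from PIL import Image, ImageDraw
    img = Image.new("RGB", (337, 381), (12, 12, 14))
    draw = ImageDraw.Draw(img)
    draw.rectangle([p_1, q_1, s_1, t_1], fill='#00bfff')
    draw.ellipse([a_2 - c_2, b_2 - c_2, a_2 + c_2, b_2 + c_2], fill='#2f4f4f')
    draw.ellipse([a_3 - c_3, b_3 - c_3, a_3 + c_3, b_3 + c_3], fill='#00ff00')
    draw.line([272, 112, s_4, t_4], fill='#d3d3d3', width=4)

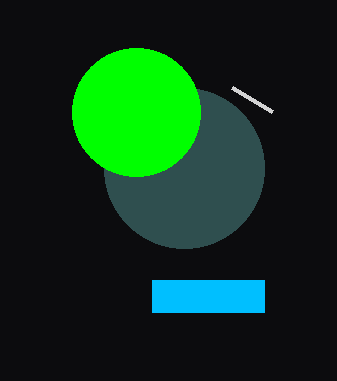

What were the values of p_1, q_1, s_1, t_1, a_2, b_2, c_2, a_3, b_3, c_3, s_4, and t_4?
p_1 = 152, q_1 = 280, s_1 = 264, t_1 = 312, a_2 = 184, b_2 = 168, c_2 = 80, a_3 = 136, b_3 = 112, c_3 = 64, s_4 = 232, t_4 = 88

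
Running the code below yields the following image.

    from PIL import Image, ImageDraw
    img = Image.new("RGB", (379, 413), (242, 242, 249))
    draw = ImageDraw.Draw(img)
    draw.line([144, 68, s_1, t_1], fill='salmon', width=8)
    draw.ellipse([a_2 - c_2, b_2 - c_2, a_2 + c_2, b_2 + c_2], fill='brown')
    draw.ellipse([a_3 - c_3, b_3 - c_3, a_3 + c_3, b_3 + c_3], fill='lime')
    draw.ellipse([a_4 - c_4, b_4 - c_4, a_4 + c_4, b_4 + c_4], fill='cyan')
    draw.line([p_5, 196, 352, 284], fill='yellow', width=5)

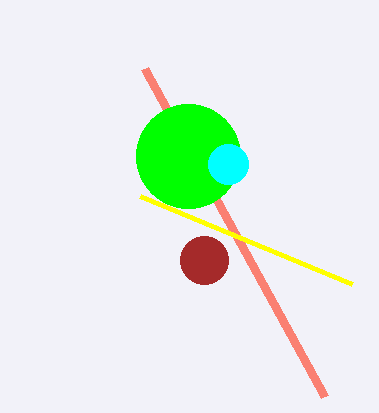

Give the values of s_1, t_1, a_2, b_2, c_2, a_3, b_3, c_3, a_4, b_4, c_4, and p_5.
s_1 = 324, t_1 = 396, a_2 = 204, b_2 = 260, c_2 = 24, a_3 = 188, b_3 = 156, c_3 = 52, a_4 = 228, b_4 = 164, c_4 = 20, p_5 = 140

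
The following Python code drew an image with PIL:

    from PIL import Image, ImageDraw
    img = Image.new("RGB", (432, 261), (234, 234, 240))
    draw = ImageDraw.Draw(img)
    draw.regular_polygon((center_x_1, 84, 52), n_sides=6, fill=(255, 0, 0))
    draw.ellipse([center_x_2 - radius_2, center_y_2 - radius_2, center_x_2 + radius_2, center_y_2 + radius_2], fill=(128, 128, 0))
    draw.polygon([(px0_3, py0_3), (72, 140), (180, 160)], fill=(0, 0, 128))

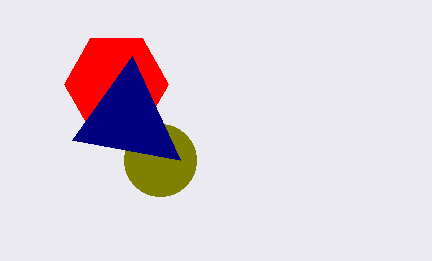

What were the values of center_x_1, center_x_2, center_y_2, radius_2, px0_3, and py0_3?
center_x_1 = 116; center_x_2 = 160; center_y_2 = 160; radius_2 = 36; px0_3 = 132; py0_3 = 56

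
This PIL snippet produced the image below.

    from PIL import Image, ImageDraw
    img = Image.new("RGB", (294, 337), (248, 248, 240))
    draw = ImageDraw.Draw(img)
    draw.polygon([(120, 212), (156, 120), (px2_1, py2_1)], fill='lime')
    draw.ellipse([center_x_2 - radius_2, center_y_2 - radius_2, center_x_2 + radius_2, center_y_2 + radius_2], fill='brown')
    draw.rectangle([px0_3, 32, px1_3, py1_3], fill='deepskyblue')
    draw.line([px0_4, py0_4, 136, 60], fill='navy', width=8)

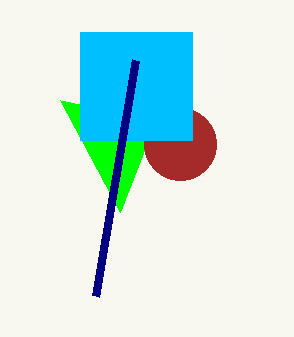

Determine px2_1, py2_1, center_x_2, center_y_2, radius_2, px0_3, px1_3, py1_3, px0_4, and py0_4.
px2_1 = 60
py2_1 = 100
center_x_2 = 180
center_y_2 = 144
radius_2 = 36
px0_3 = 80
px1_3 = 192
py1_3 = 140
px0_4 = 96
py0_4 = 296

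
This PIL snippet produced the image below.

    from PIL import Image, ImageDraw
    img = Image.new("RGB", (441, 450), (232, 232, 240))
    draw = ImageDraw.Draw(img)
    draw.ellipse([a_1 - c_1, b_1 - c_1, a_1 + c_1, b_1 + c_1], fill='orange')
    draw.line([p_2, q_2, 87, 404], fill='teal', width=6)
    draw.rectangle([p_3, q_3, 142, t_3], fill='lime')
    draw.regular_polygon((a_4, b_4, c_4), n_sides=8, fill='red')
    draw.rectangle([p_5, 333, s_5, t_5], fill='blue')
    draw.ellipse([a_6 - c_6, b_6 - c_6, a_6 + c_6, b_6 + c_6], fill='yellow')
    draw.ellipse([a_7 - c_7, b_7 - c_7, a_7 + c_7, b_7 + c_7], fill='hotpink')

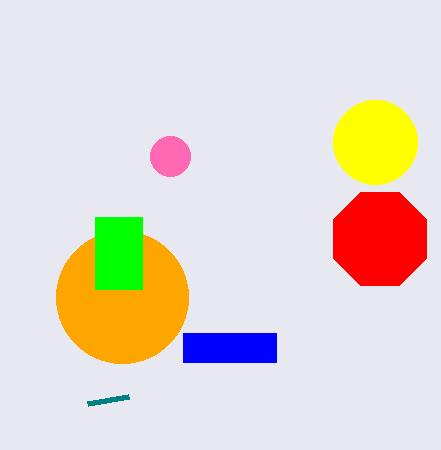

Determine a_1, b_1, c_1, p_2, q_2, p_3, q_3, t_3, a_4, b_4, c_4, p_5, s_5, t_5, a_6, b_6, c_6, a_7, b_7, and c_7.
a_1 = 122; b_1 = 297; c_1 = 66; p_2 = 128; q_2 = 397; p_3 = 95; q_3 = 217; t_3 = 289; a_4 = 380; b_4 = 239; c_4 = 50; p_5 = 183; s_5 = 276; t_5 = 362; a_6 = 375; b_6 = 142; c_6 = 42; a_7 = 170; b_7 = 156; c_7 = 20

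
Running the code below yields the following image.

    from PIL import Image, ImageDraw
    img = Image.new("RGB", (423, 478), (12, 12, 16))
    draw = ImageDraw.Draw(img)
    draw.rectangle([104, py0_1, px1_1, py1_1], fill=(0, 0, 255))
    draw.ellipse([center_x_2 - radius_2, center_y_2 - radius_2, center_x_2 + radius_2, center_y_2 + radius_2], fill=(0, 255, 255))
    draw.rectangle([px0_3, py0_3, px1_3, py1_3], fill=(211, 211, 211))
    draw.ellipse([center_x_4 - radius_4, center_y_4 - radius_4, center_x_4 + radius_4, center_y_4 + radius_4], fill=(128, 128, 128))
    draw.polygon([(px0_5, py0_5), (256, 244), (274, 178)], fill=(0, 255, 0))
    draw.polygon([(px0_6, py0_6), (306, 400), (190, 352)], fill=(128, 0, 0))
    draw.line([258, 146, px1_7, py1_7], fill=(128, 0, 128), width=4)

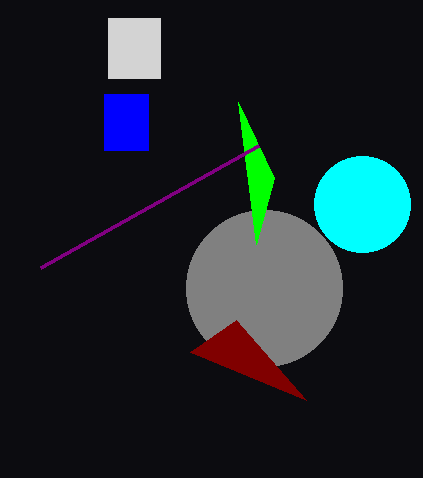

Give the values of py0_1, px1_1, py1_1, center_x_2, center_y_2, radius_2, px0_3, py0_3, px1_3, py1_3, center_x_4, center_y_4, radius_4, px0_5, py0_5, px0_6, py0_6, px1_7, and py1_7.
py0_1 = 94, px1_1 = 148, py1_1 = 150, center_x_2 = 362, center_y_2 = 204, radius_2 = 48, px0_3 = 108, py0_3 = 18, px1_3 = 160, py1_3 = 78, center_x_4 = 264, center_y_4 = 288, radius_4 = 78, px0_5 = 238, py0_5 = 102, px0_6 = 236, py0_6 = 320, px1_7 = 40, py1_7 = 268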